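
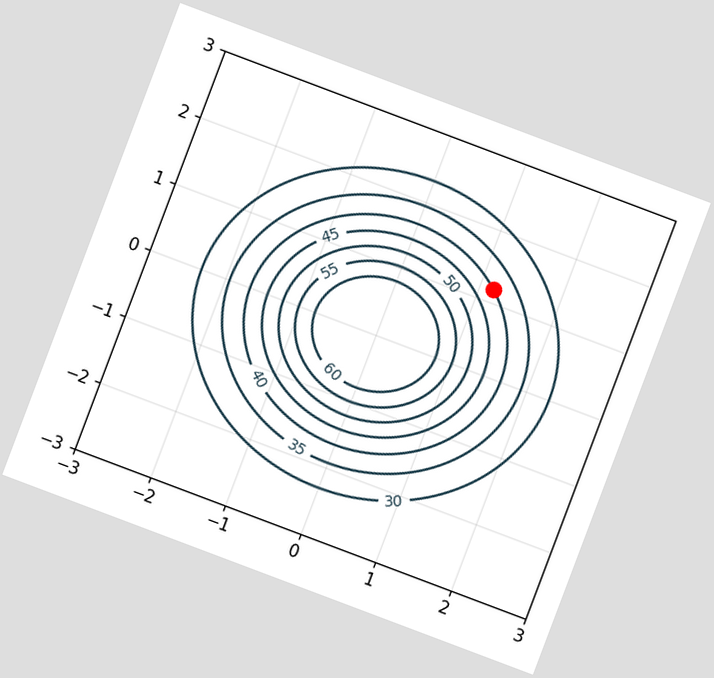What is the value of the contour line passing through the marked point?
40

The chart is tilted about 21° clockwise. The marked point sits on the contour labelled 40.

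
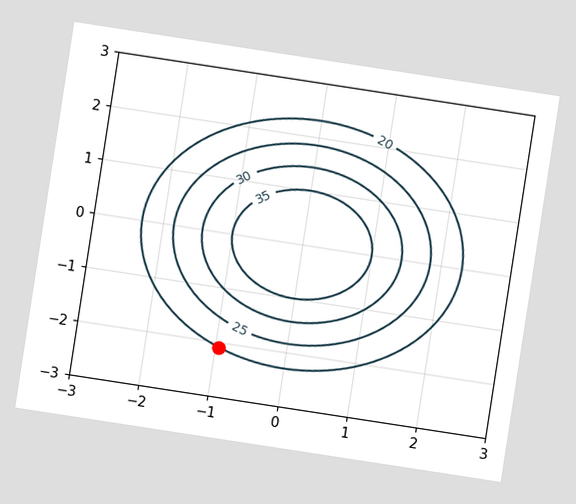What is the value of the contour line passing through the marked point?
20

The chart is tilted about 9° clockwise. The marked point sits on the contour labelled 20.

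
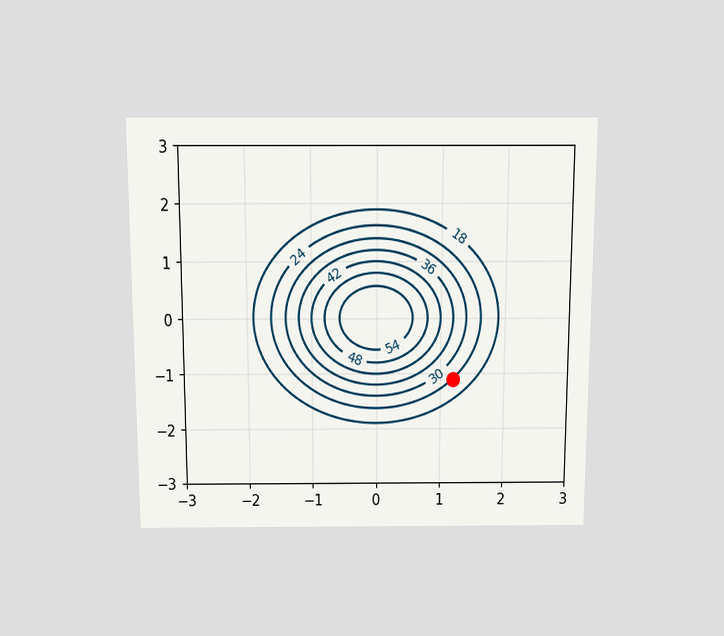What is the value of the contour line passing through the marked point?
The chart is viewed slightly from above. The marked point sits on the contour labelled 24.

24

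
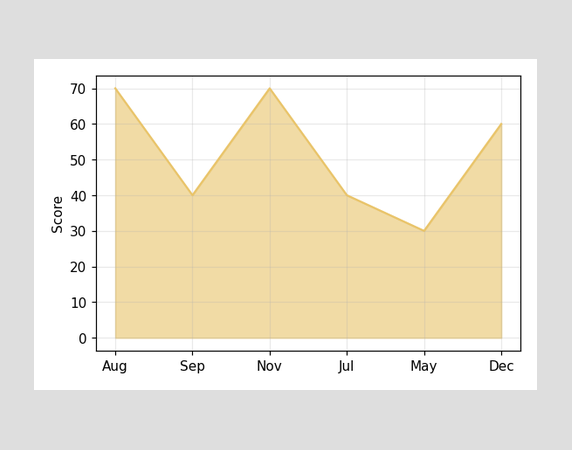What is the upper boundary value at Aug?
At Aug the upper boundary is at 70.

70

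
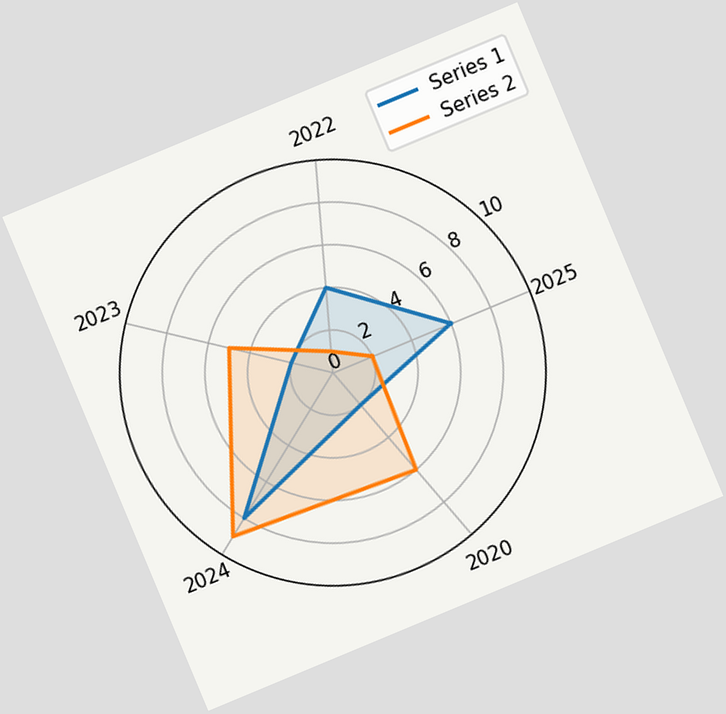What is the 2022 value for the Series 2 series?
1

The chart is tilted about 23° counter-clockwise. On the 2022 axis, Series 2 reaches 1.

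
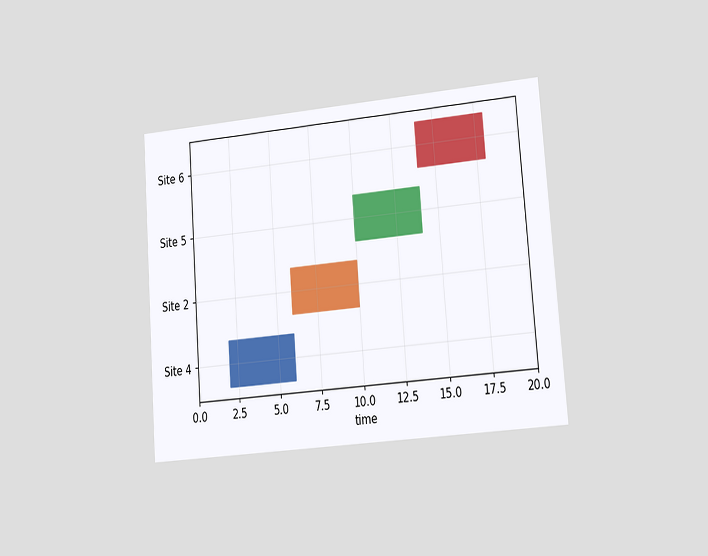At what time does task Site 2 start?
The chart is tilted about 4° counter-clockwise and viewed at a slight angle. The Site 2 bar begins at t=6.

6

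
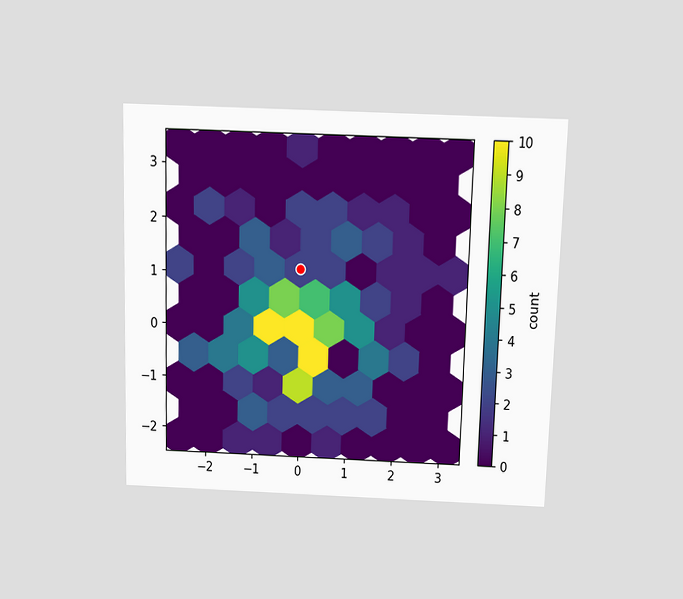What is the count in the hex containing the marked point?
2

The chart is viewed slightly from above. The marked hex reads 2 on the colorbar.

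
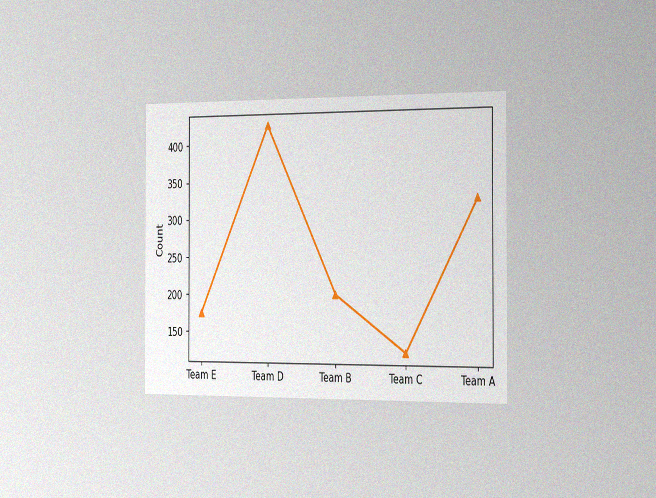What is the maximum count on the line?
425

The chart is viewed slightly from the right, with some photo noise. The highest point is at Team D, and reading across to the y-axis gives 425.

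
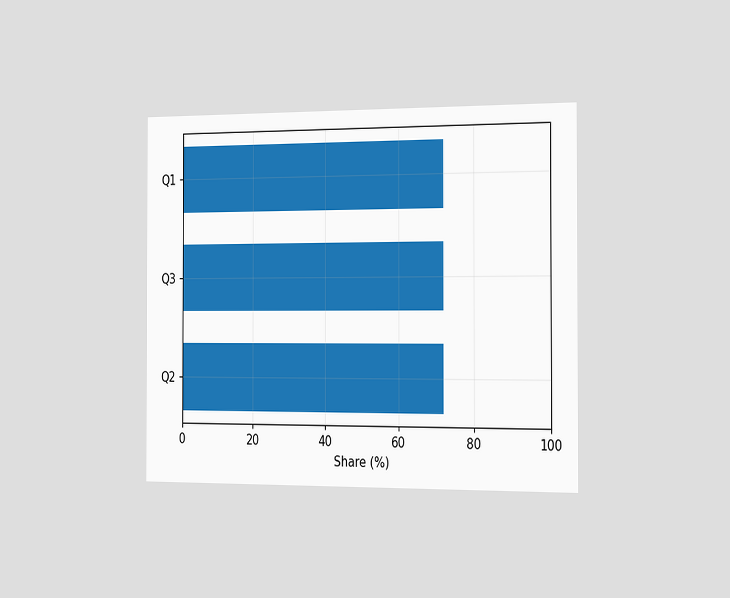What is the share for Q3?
72%

The chart is viewed slightly from the right. Reading along the chart's x-axis, the Q3 bar reaches 72%.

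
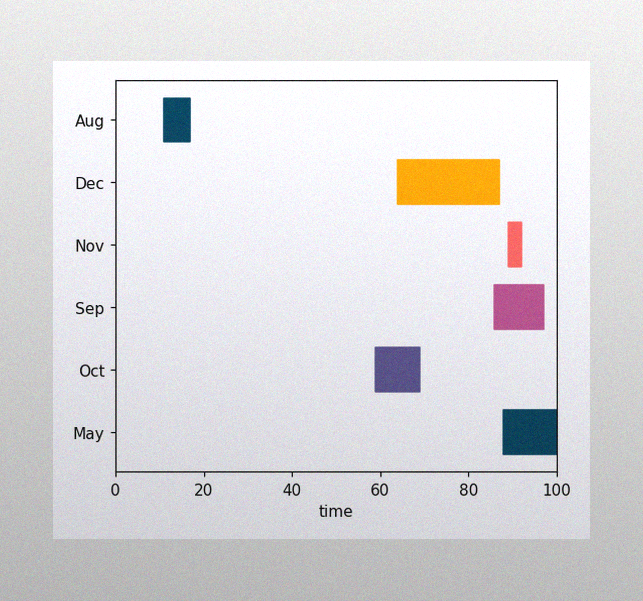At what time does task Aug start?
The image has some photo noise and uneven lighting. The Aug bar begins at t=11.

11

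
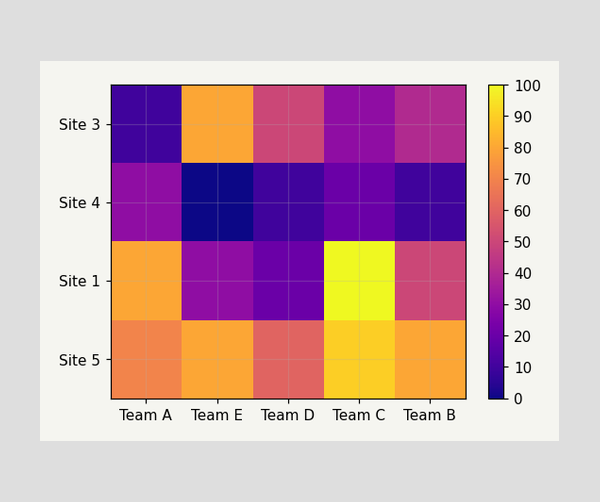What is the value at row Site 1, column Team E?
Matching cell (Site 1, Team E) against the colorbar gives 30.

30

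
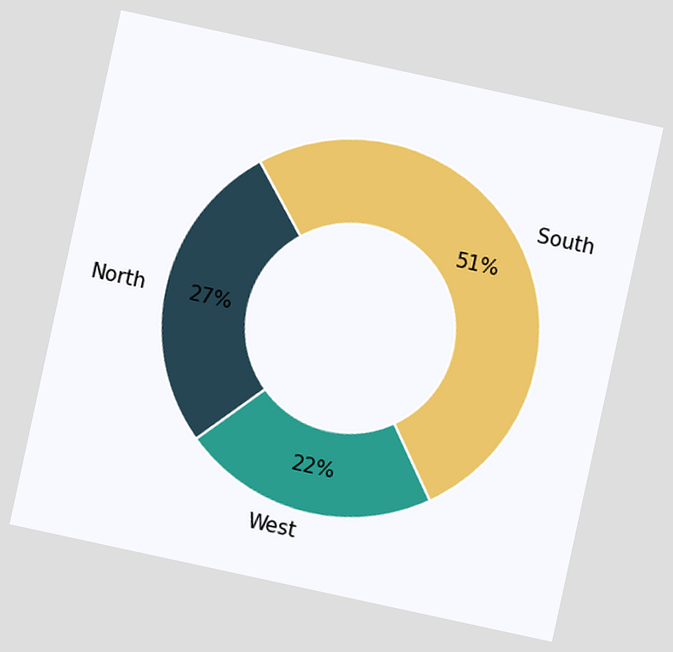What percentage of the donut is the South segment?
51%

The chart is tilted about 12° clockwise. The South segment takes up 51% of the ring.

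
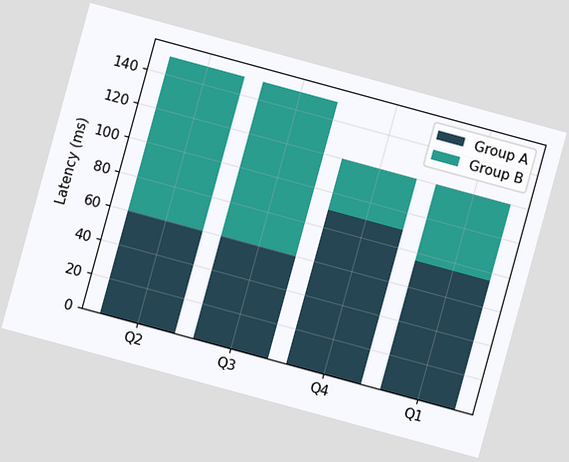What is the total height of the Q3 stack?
150ms

The chart is tilted about 15° clockwise. The Q3 stack's top reaches 150ms on the y-axis.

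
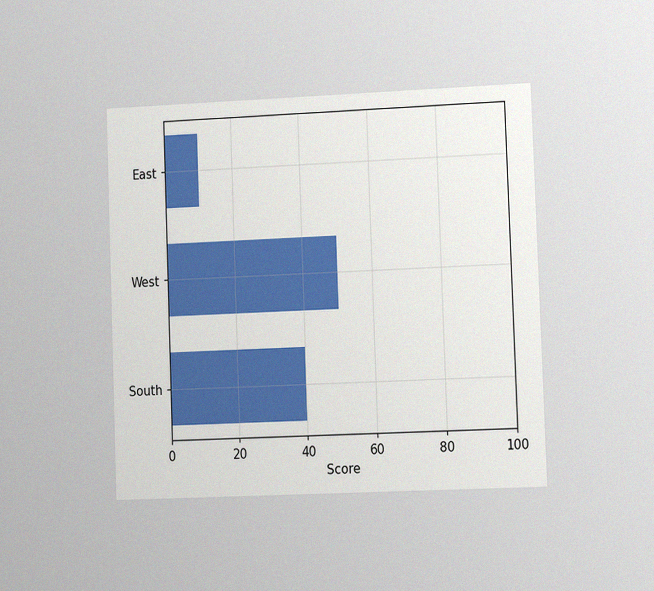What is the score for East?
The chart is tilted about 2° counter-clockwise and viewed slightly from the right, with some photo noise. Reading along the chart's x-axis, the East bar reaches 10.

10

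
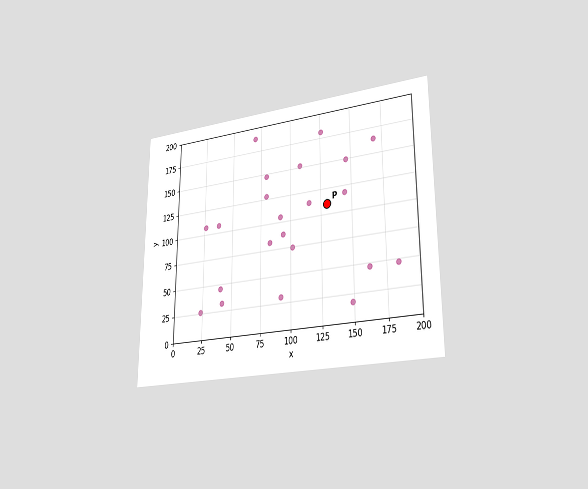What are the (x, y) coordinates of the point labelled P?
The chart is viewed slightly from the right. Following the gridlines from P to each axis, P sits at (130, 110).

(130, 110)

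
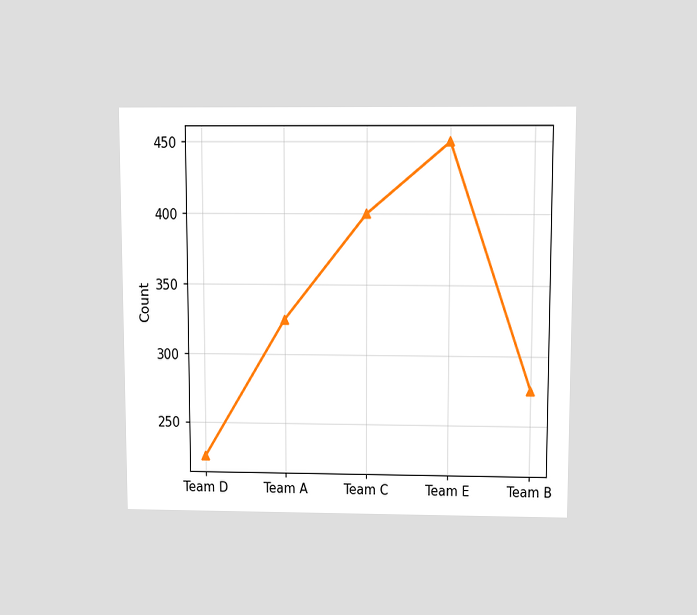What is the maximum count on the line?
The chart is viewed slightly from above. The highest point is at Team E, and reading across to the y-axis gives 450.

450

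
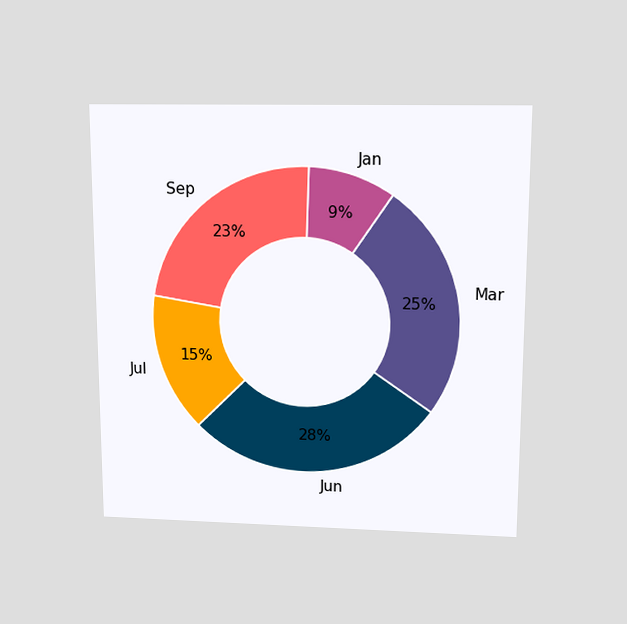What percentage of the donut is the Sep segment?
23%

The chart is viewed slightly from above. The Sep segment takes up 23% of the ring.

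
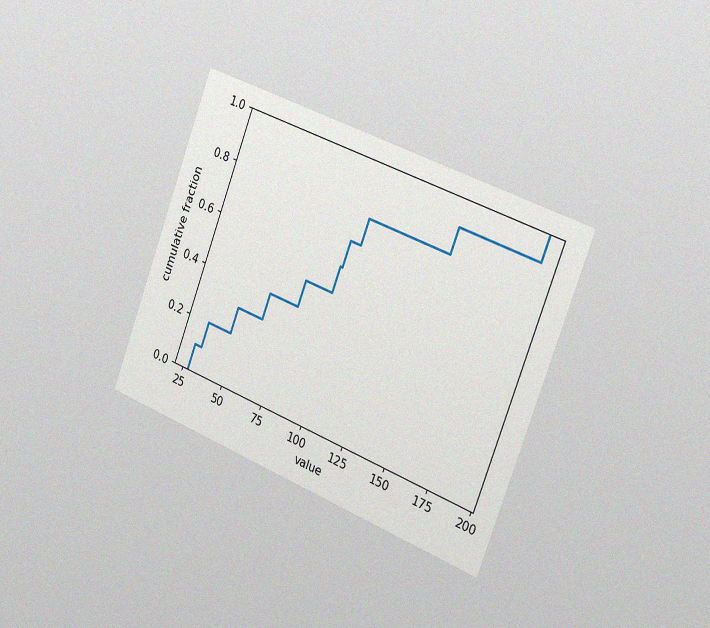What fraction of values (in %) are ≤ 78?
The chart is tilted about 21° clockwise and viewed slightly from the right, with some photo noise. At x=78 the ECDF step is at 50%.

50%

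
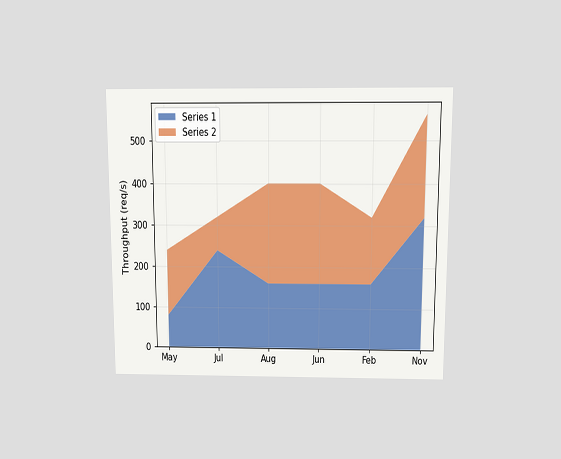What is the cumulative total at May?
240req/s

The chart is viewed slightly from above. The stacked total at May reaches 240req/s.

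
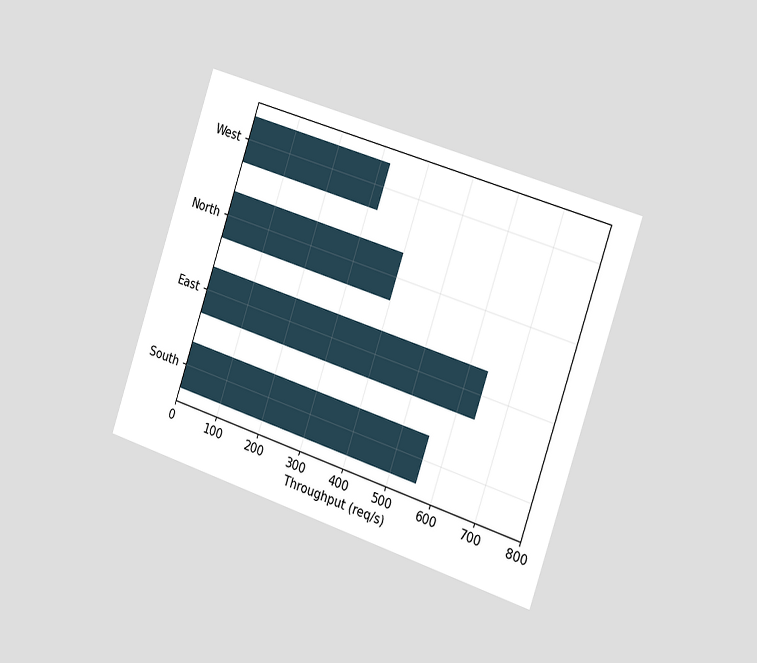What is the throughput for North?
400req/s

The chart is tilted about 18° clockwise and viewed slightly from the right. Reading along the chart's x-axis, the North bar reaches 400req/s.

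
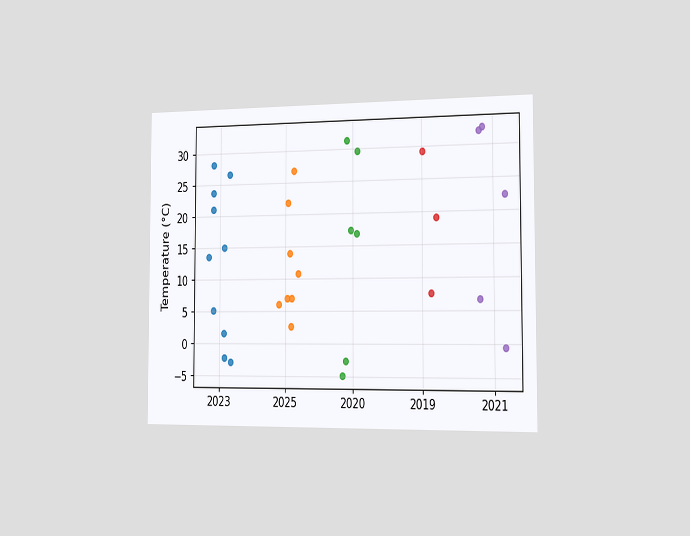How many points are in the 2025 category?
The chart is viewed slightly from the right. Counting the markers in the 2025 column gives 8.

8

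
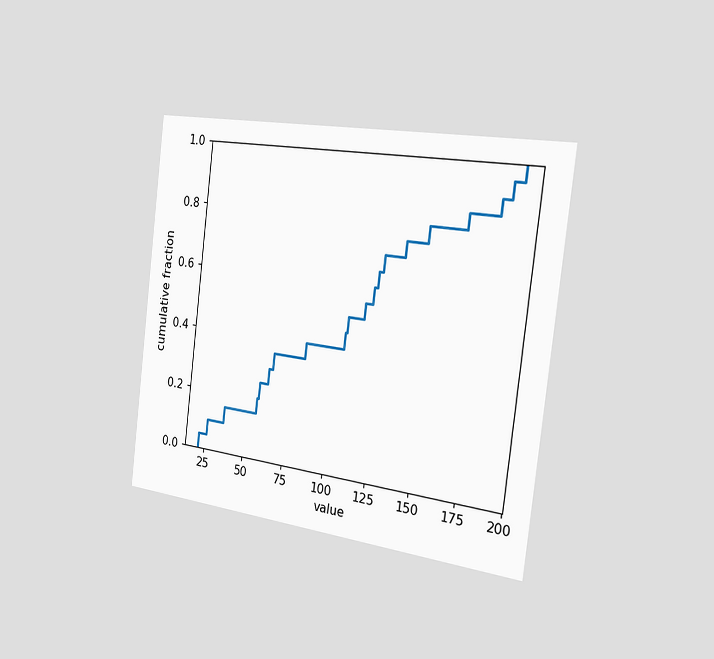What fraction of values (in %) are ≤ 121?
The chart is tilted about 7° clockwise and viewed slightly from the right. At x=121 the ECDF step is at 65%.

65%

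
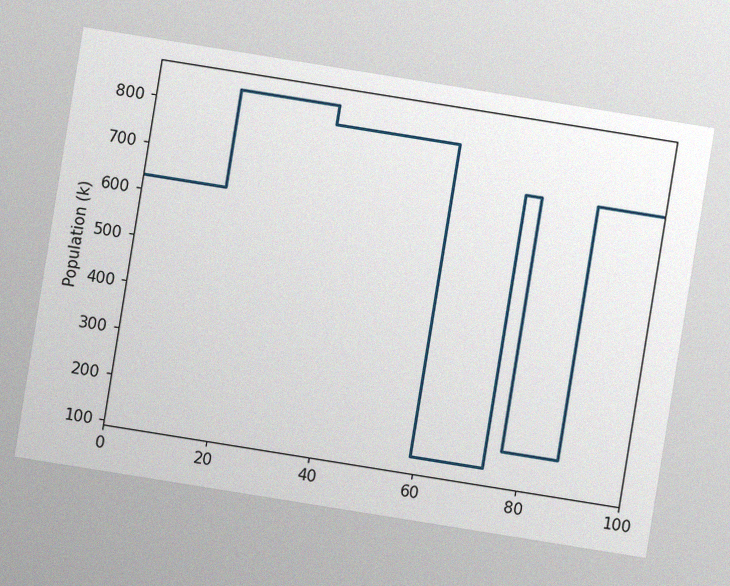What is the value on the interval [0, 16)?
630k

The chart is tilted about 9° clockwise, with some photo noise. On [0, 16) the step sits at 630k.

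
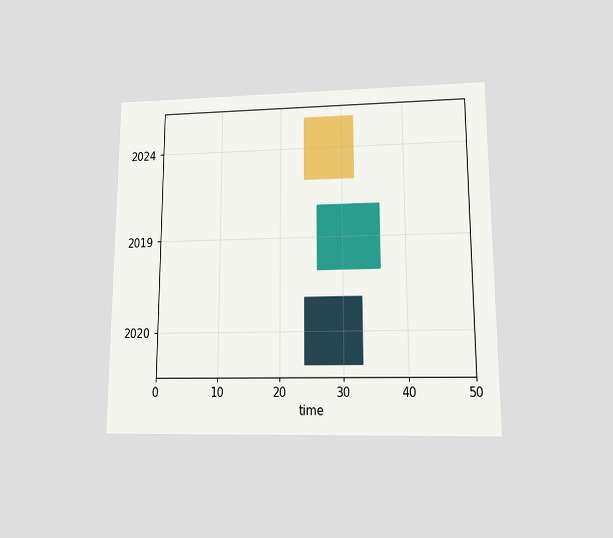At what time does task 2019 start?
The chart is viewed at a slight angle. The 2019 bar begins at t=26.

26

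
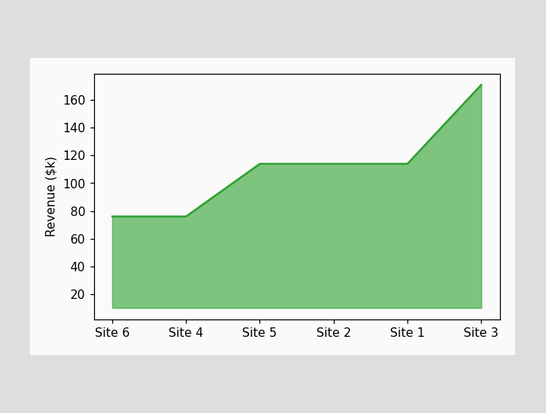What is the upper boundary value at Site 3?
$171k

At Site 3 the upper boundary is at $171k.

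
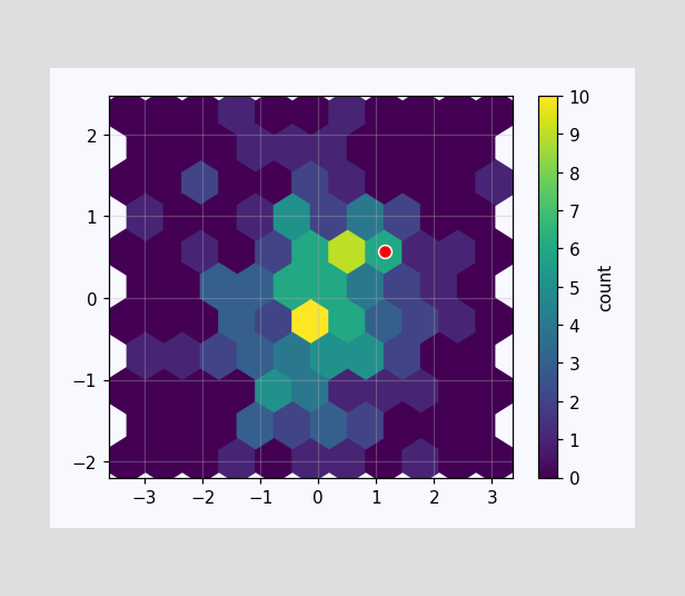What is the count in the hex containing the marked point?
The marked hex reads 6 on the colorbar.

6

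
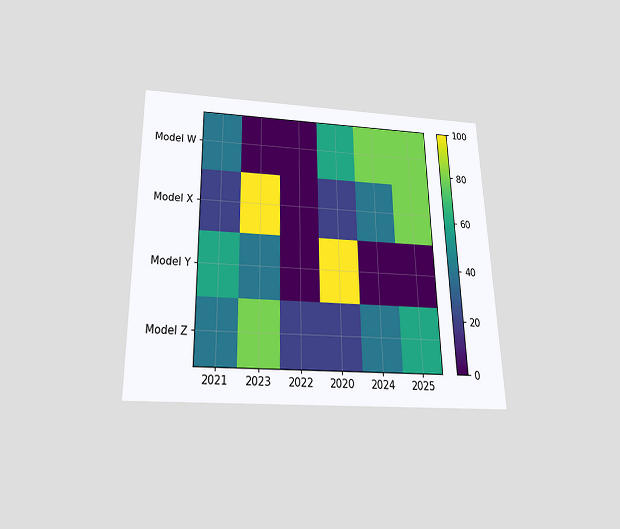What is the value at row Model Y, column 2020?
The chart is viewed slightly from below. Matching cell (Model Y, 2020) against the colorbar gives 100.

100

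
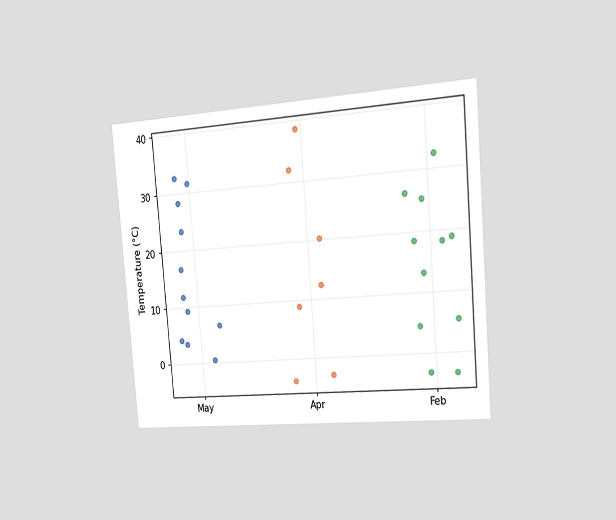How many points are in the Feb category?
11

The chart is tilted about 5° counter-clockwise and viewed slightly from the right. Counting the markers in the Feb column gives 11.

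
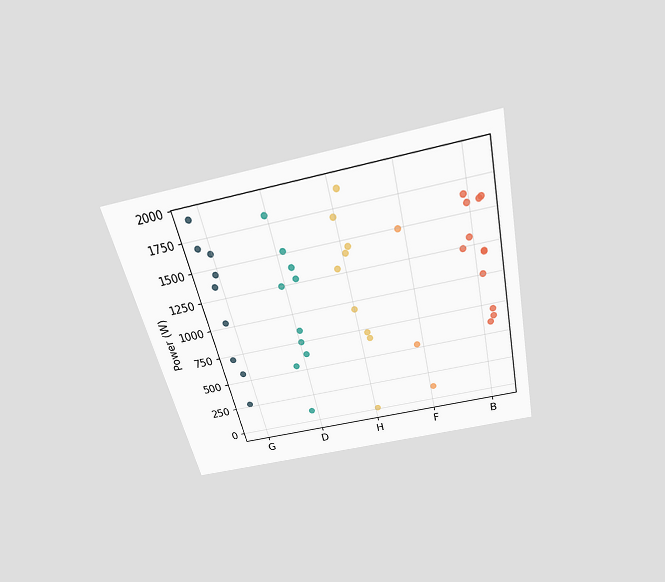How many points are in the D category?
10

The chart is tilted about 13° counter-clockwise and viewed slightly from above. Counting the markers in the D column gives 10.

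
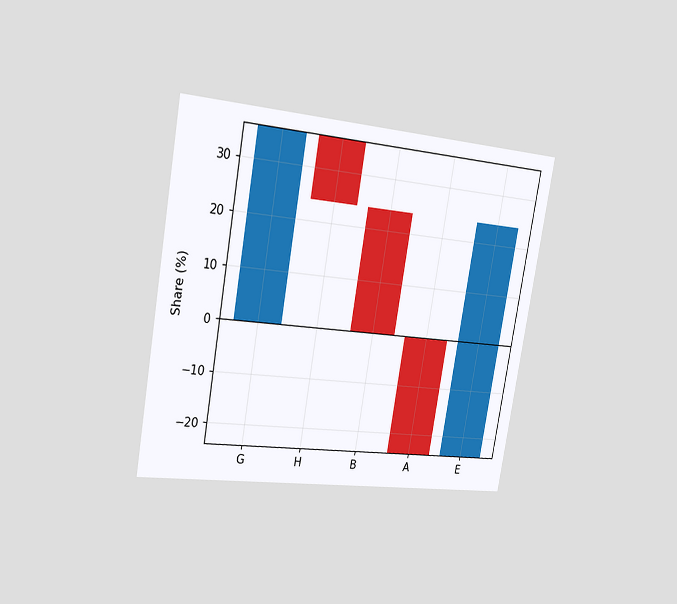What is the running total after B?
The chart is tilted about 10° clockwise and viewed slightly from the left. After B the running total reaches 0%.

0%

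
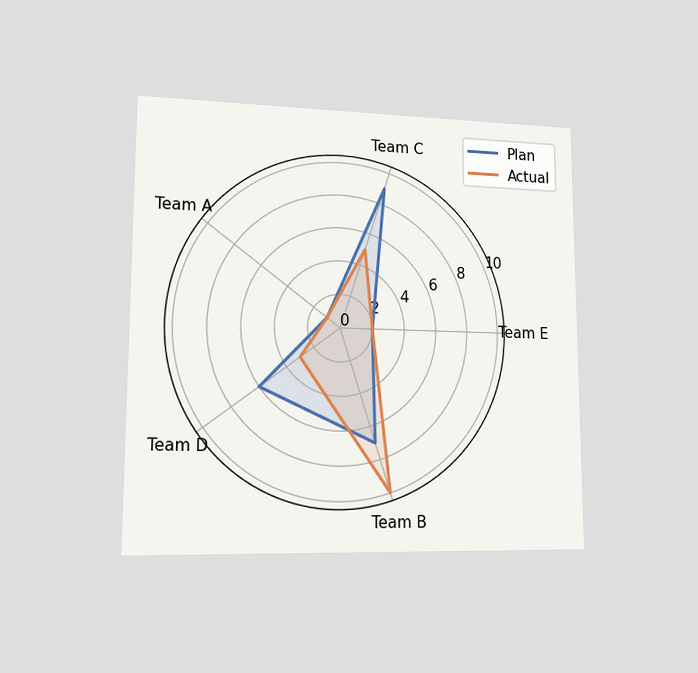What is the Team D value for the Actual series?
The chart is viewed at a slight angle. On the Team D axis, Actual reaches 3.

3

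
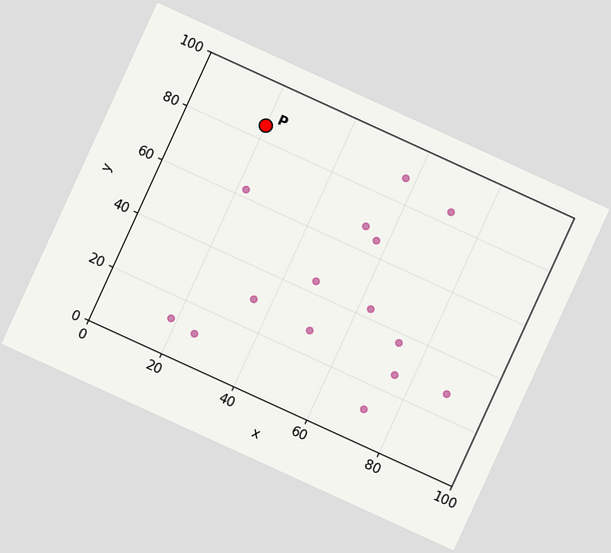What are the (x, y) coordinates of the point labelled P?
(20, 85)

The chart is tilted about 25° clockwise. Following the gridlines from P to each axis, P sits at (20, 85).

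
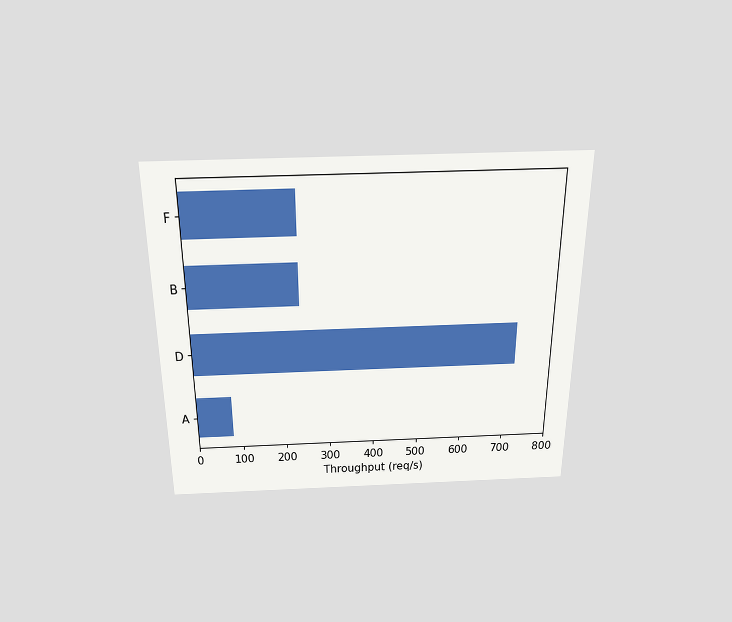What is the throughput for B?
The chart is viewed slightly from above. Reading along the chart's x-axis, the B bar reaches 240req/s.

240req/s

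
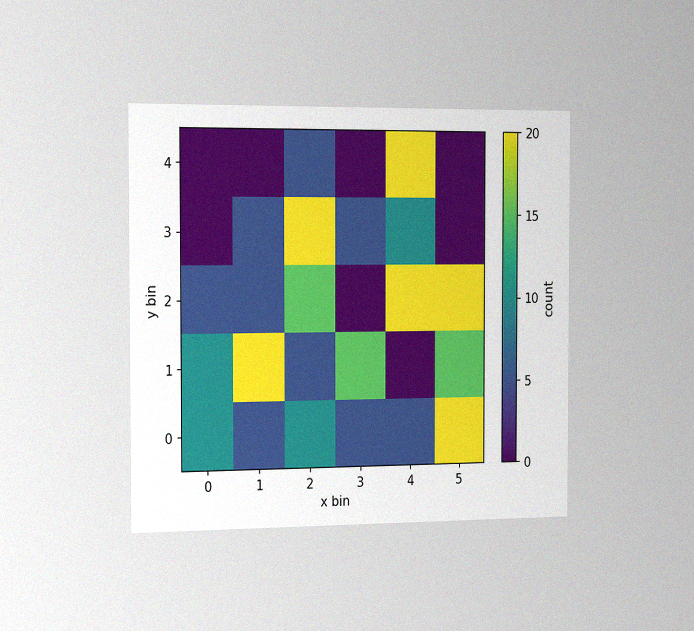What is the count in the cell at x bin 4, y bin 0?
5

The chart is viewed slightly from the left, with some photo noise. Matching the cell (4, 0) against the colorbar gives 5.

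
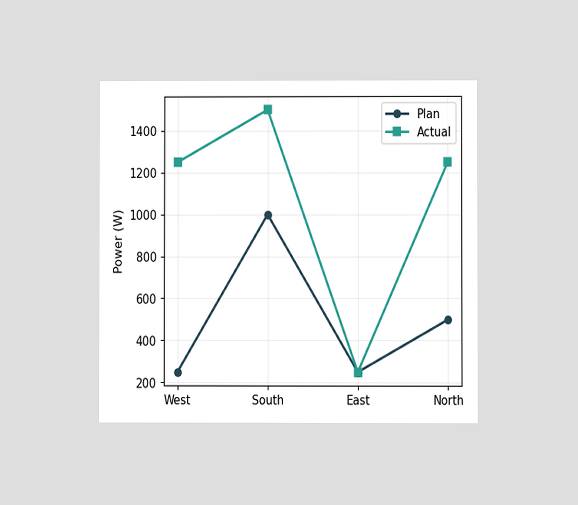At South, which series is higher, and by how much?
Actual, by 500W

The chart is viewed at a slight angle. At South, Actual sits above the other line by 500W.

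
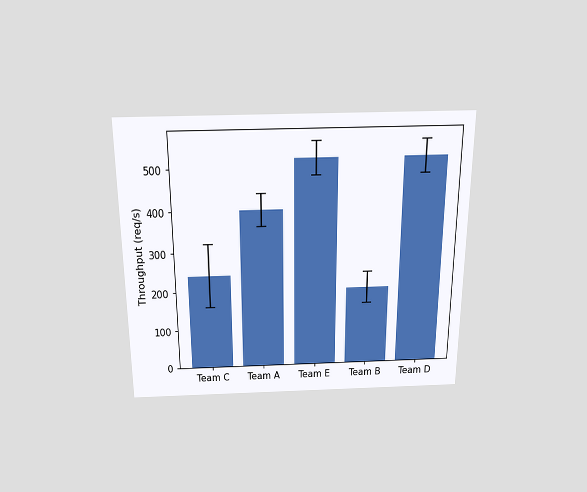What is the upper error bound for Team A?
440req/s

The chart is viewed slightly from above. The Team A bar's upper whisker reaches 440req/s.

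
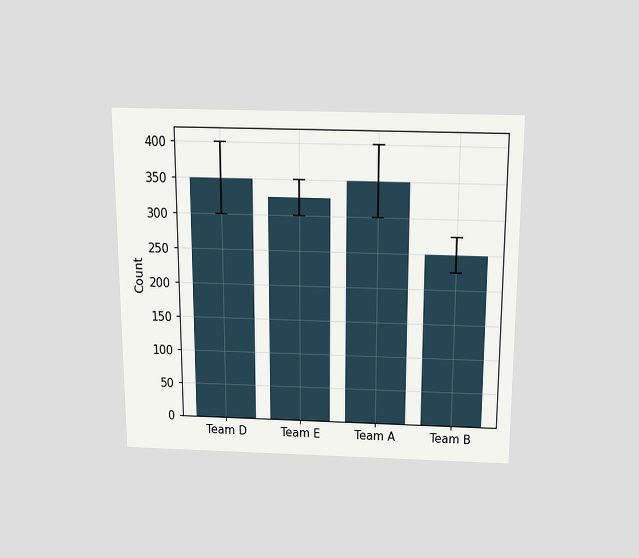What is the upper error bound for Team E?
The chart is viewed slightly from above. The Team E bar's upper whisker reaches 350.

350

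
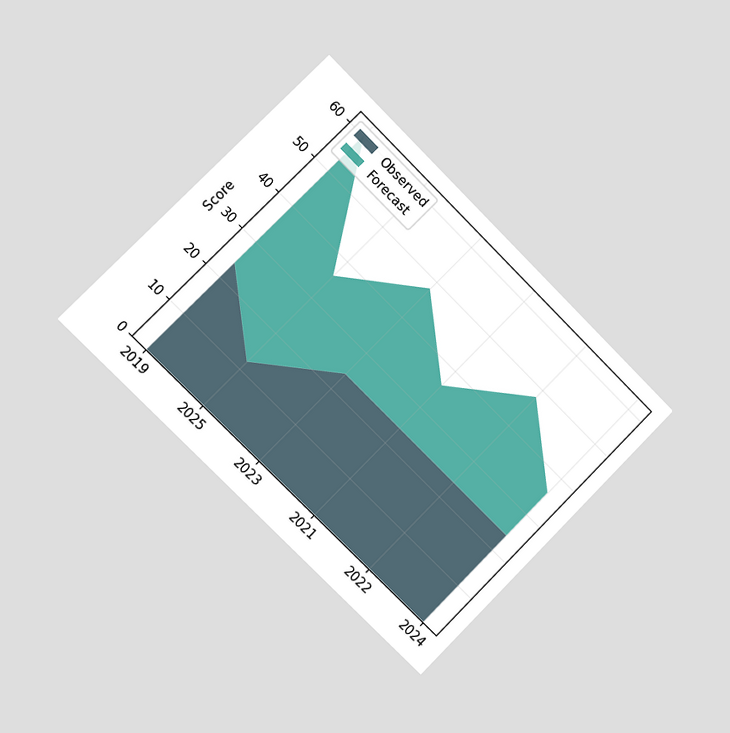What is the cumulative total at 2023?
The chart is tilted about 45° clockwise and viewed slightly from the left. The stacked total at 2023 reaches 48.

48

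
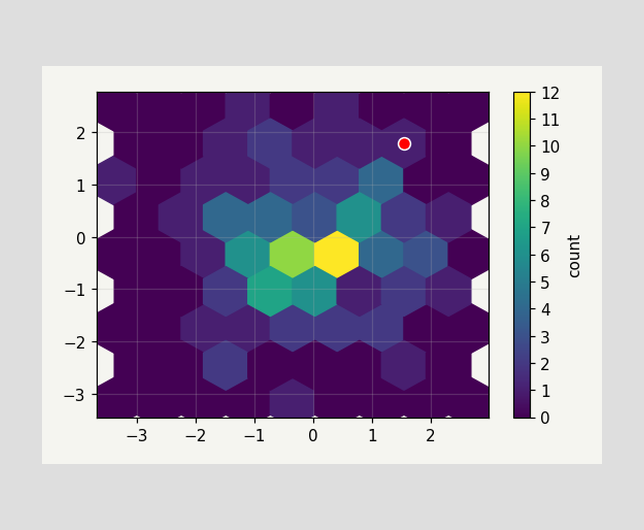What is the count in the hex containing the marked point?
The marked hex reads 1 on the colorbar.

1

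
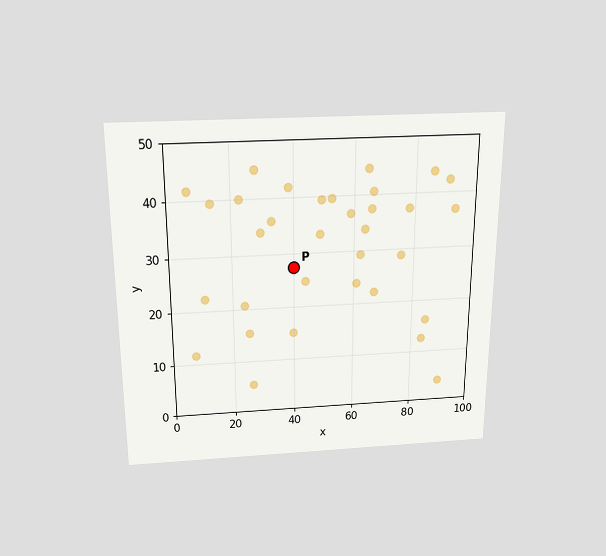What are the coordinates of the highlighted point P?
(40, 27.5)

The chart is viewed slightly from above. Following the gridlines from P to each axis, P sits at (40, 27.5).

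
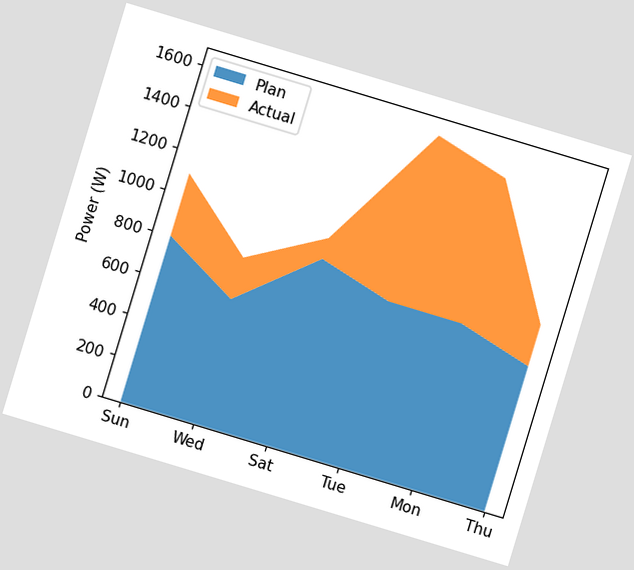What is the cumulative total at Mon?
The chart is tilted about 17° clockwise. The stacked total at Mon reaches 1500W.

1500W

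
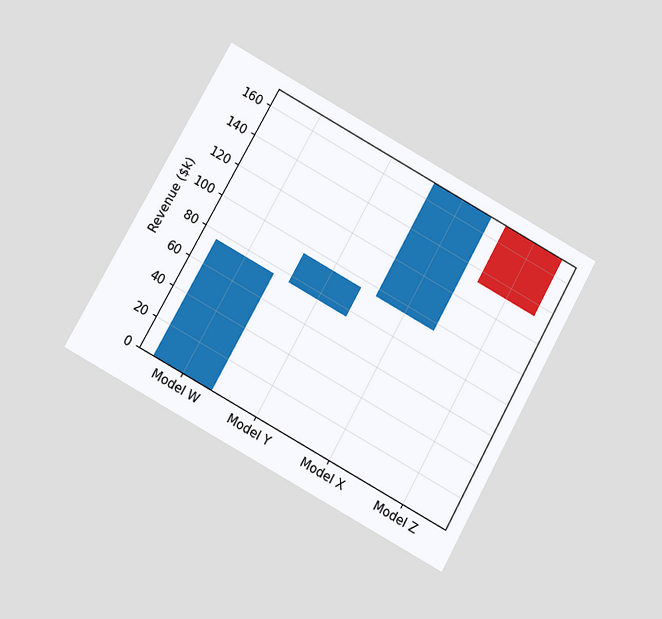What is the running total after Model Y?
The chart is tilted about 29° clockwise and viewed at a slight angle. After Model Y the running total reaches $95k.

$95k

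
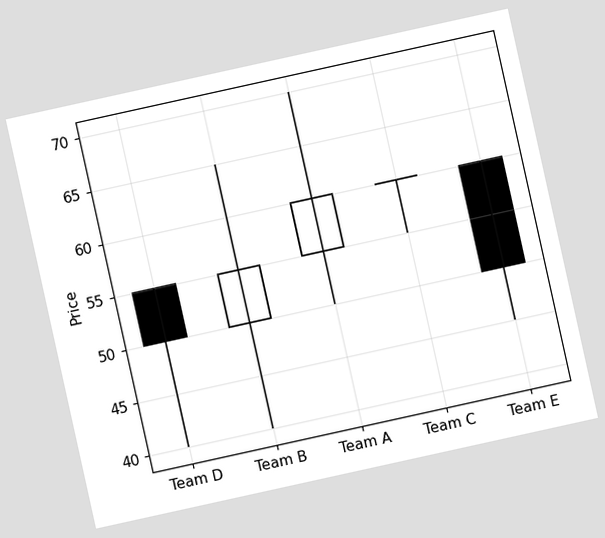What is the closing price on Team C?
60

The chart is tilted about 12° counter-clockwise. The Team C candle closes at 60.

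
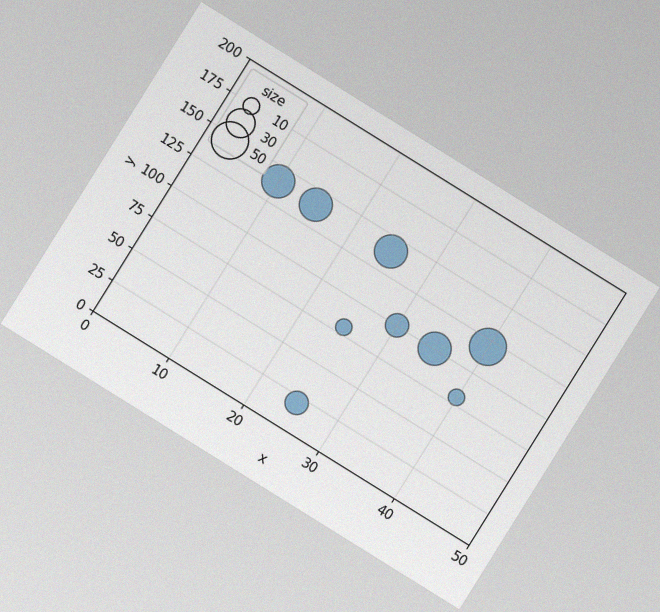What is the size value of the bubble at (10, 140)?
The chart is tilted about 32° clockwise, with some photo noise. Matching the bubble at (10, 140) against the size legend gives 40.

40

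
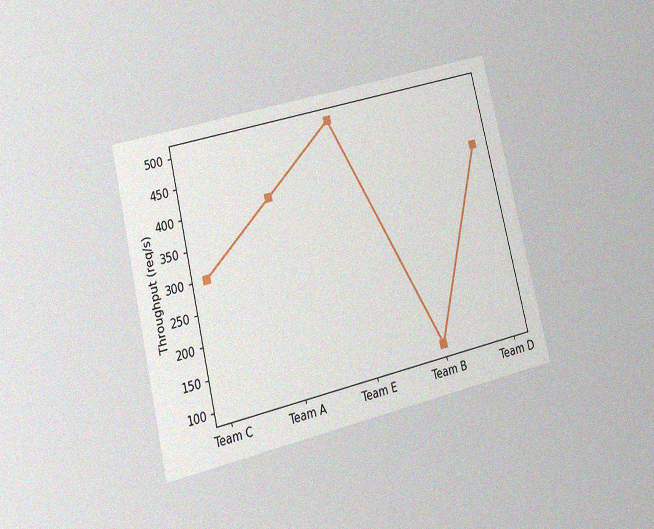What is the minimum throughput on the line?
The chart is tilted about 13° counter-clockwise and viewed at a slight angle, with some photo noise. The lowest point is at Team B, and reading across to the y-axis gives 100req/s.

100req/s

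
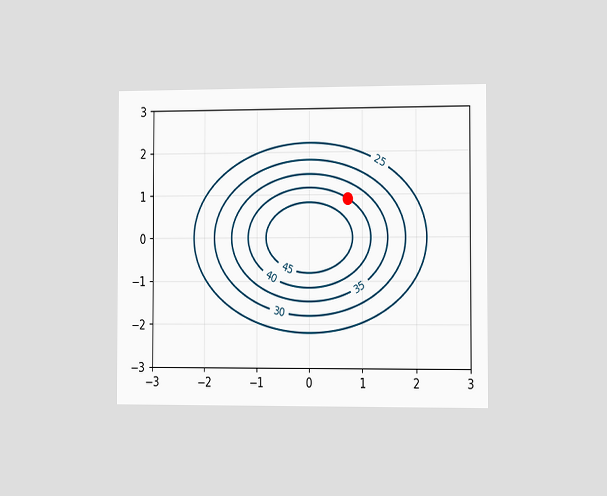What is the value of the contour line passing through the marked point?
40

The chart is viewed slightly from the right. The marked point sits on the contour labelled 40.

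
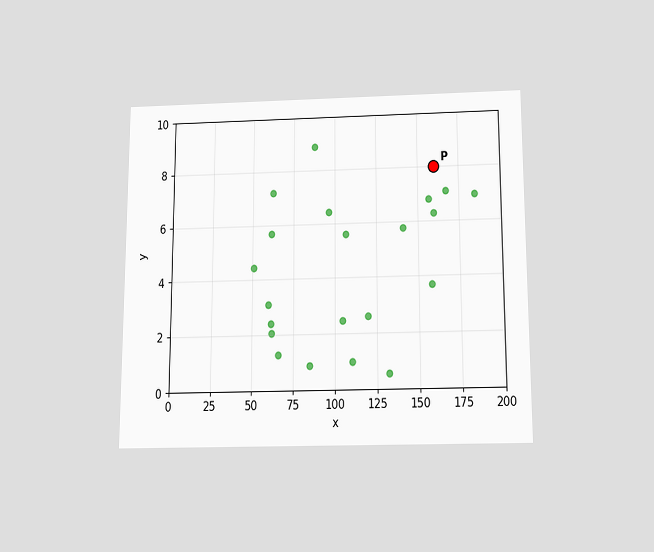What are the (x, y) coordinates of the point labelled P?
(160, 8)

The chart is viewed slightly from below. Following the gridlines from P to each axis, P sits at (160, 8).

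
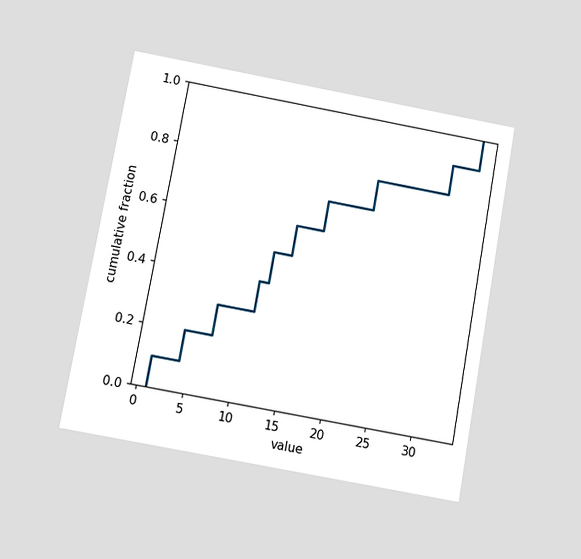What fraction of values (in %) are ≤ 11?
The chart is tilted about 10° clockwise and viewed slightly from below. At x=11 the ECDF step is at 40%.

40%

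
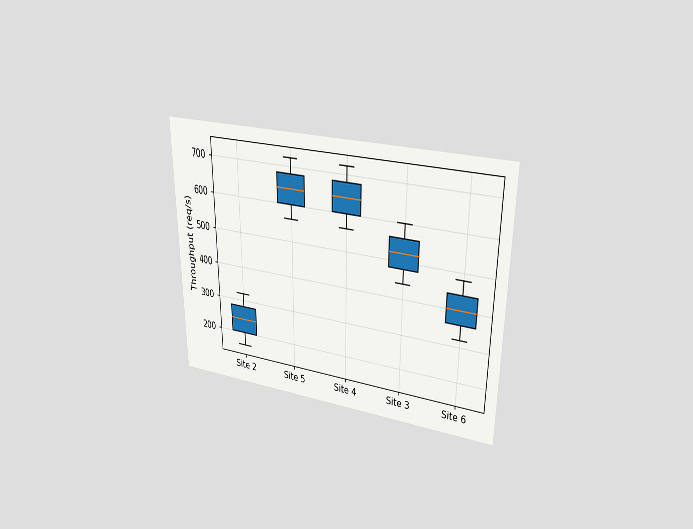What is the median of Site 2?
240req/s

The chart is viewed at a slight angle. The median line in the Site 2 box sits at 240req/s.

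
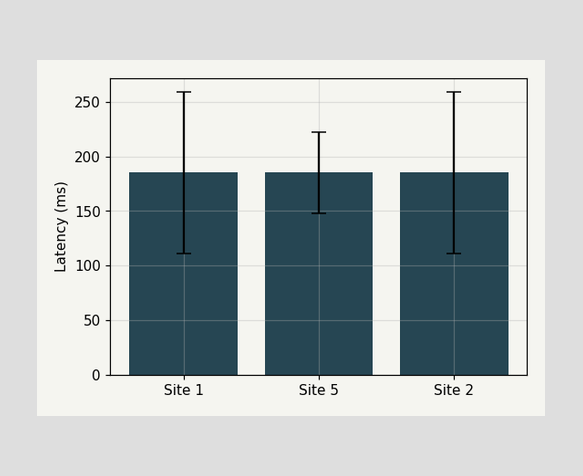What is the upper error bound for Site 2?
The Site 2 bar's upper whisker reaches 259ms.

259ms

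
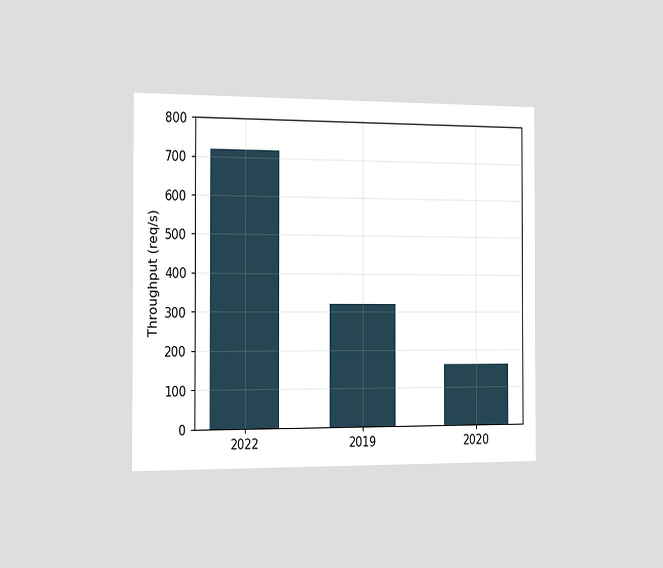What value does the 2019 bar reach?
320req/s

The chart is viewed slightly from the left. Reading along the chart's y-axis, the 2019 bar reaches 320req/s.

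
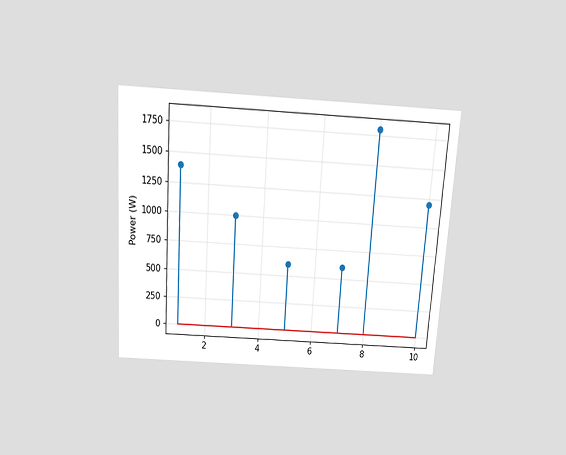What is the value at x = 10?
The chart is tilted about 4° clockwise and viewed slightly from above. The stem at x=10 reaches 1200W.

1200W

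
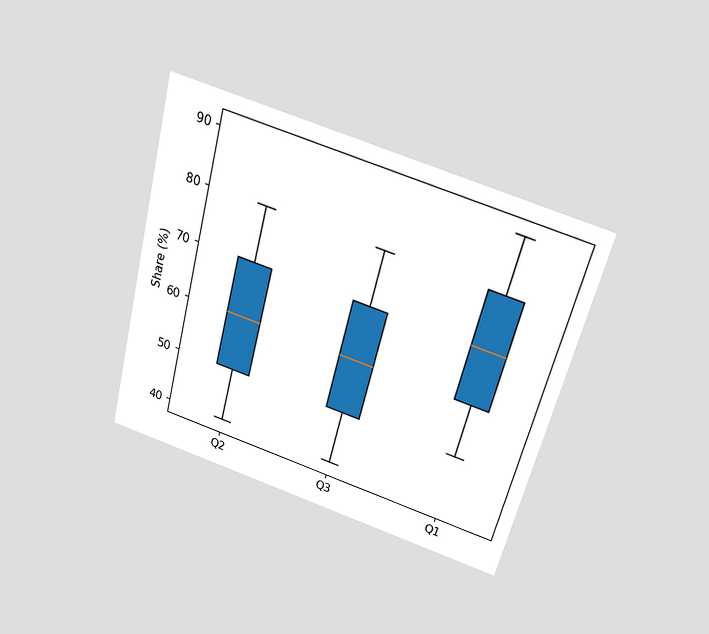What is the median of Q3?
The chart is tilted about 15° clockwise and viewed slightly from above. The median line in the Q3 box sits at 60%.

60%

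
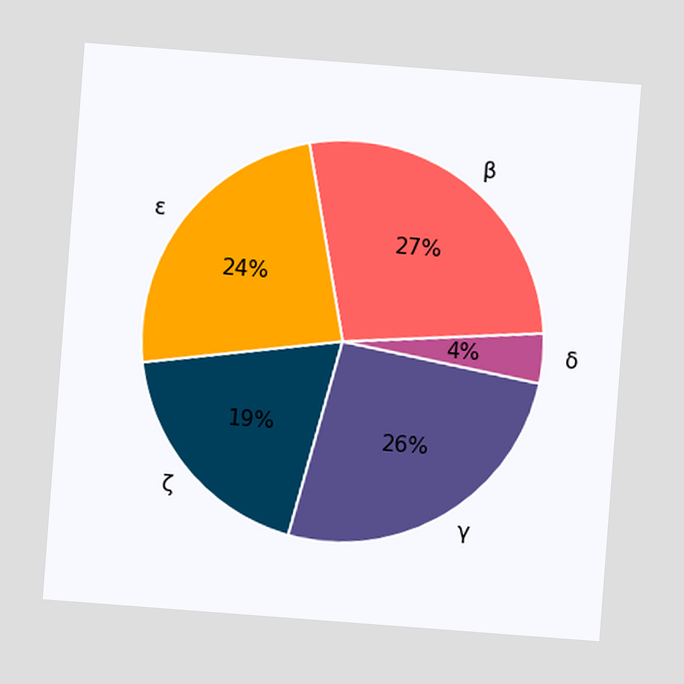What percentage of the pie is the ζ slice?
The chart is tilted about 4° clockwise. The ζ slice takes up 19% of the pie.

19%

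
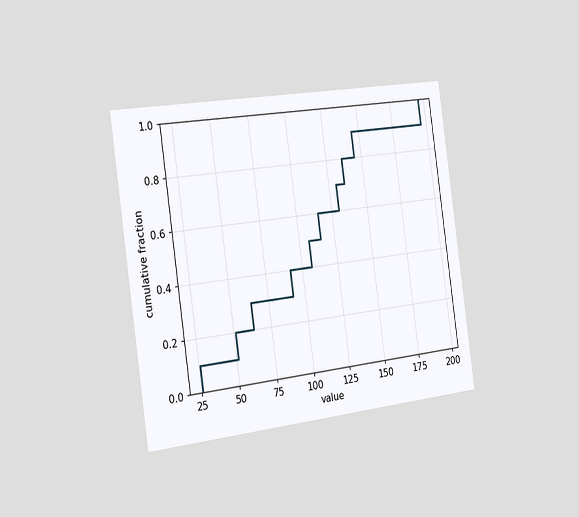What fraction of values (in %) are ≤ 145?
The chart is tilted about 8° counter-clockwise and viewed slightly from the left. At x=145 the ECDF step is at 90%.

90%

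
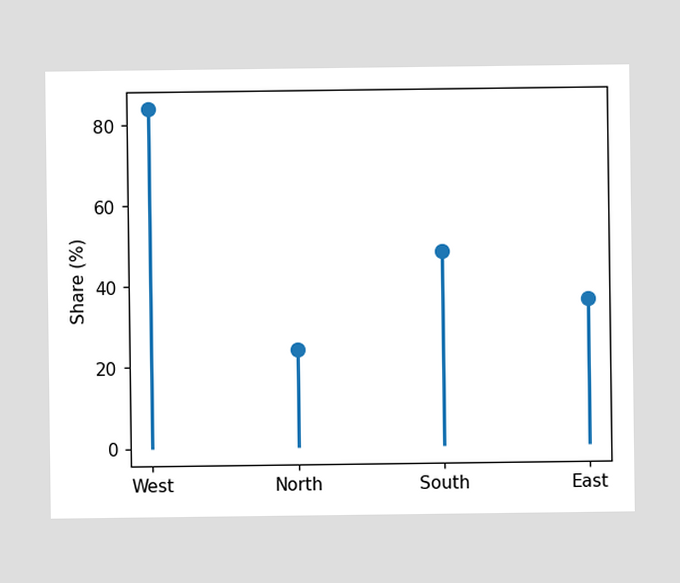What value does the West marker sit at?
The West marker sits at 84%.

84%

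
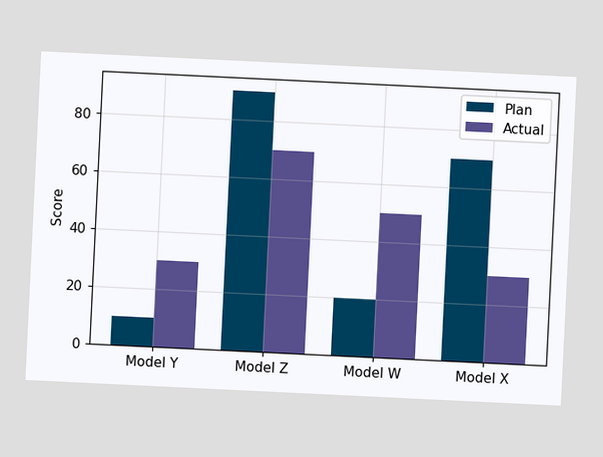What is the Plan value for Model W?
The chart is tilted about 3° clockwise. The Plan bar at Model W reaches 20 on the y-axis.

20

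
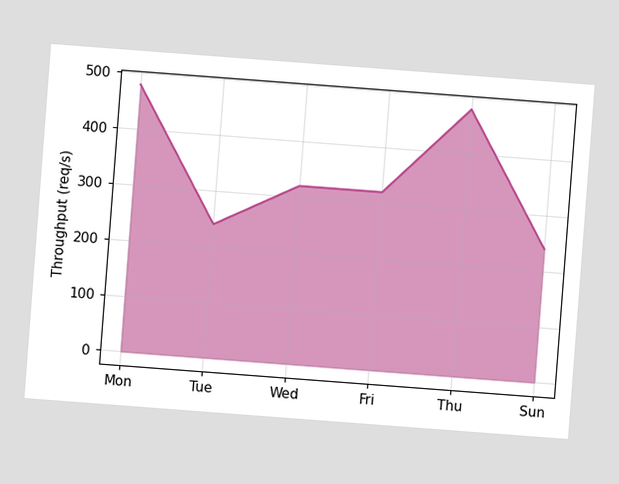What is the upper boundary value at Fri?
320req/s

The chart is tilted about 4° clockwise. At Fri the upper boundary is at 320req/s.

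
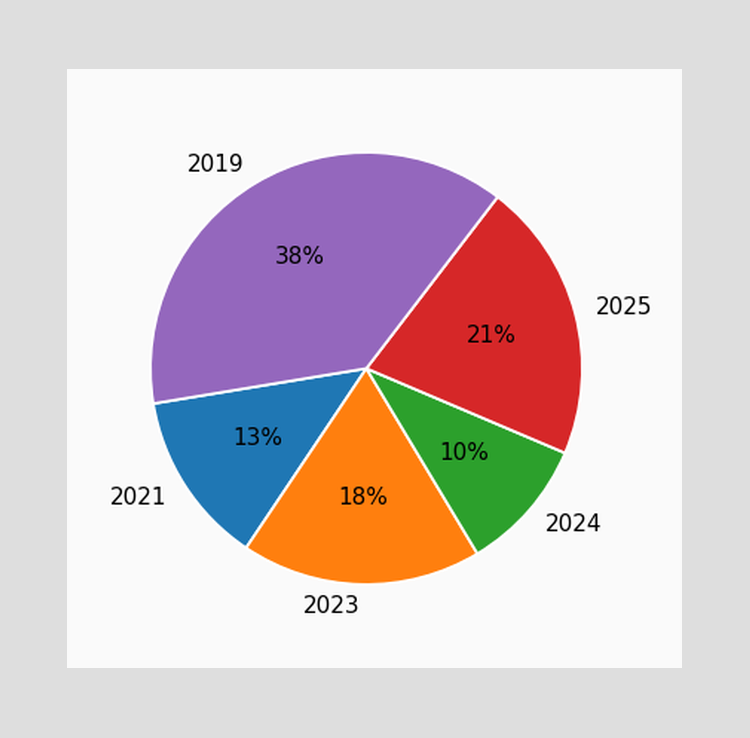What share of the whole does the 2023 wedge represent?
18%

The 2023 slice takes up 18% of the pie.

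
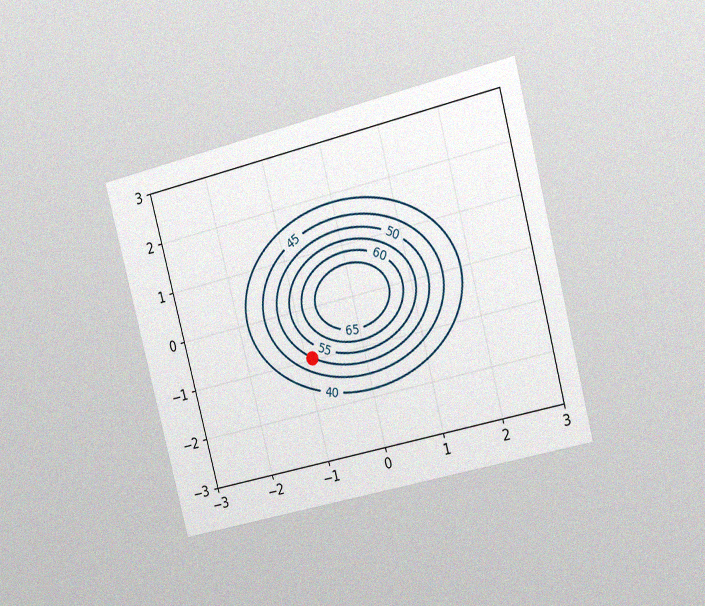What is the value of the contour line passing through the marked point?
50

The chart is tilted about 15° counter-clockwise and viewed slightly from the right, with some photo noise. The marked point sits on the contour labelled 50.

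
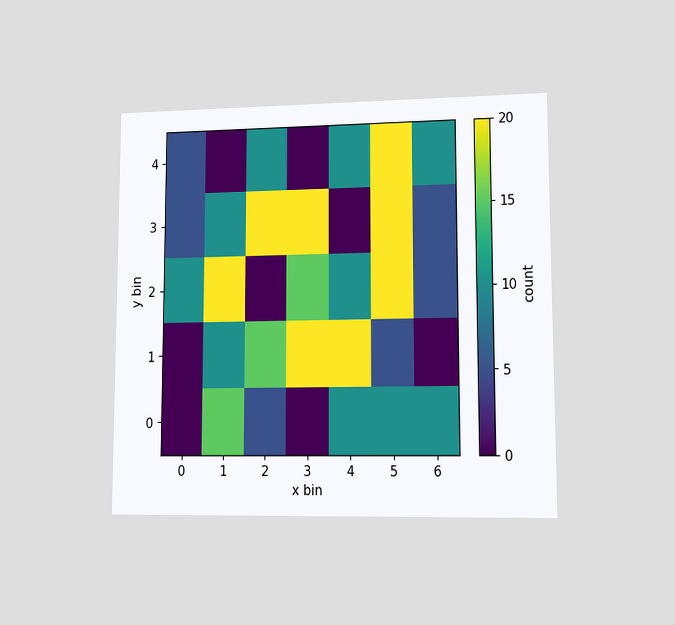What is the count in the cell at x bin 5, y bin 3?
20

The chart is viewed at a slight angle. Matching the cell (5, 3) against the colorbar gives 20.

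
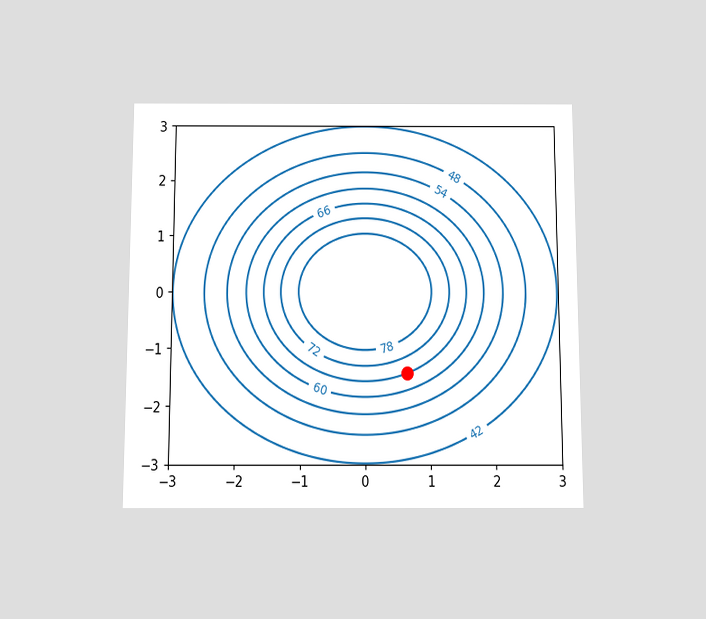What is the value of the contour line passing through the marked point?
66

The chart is viewed slightly from below. The marked point sits on the contour labelled 66.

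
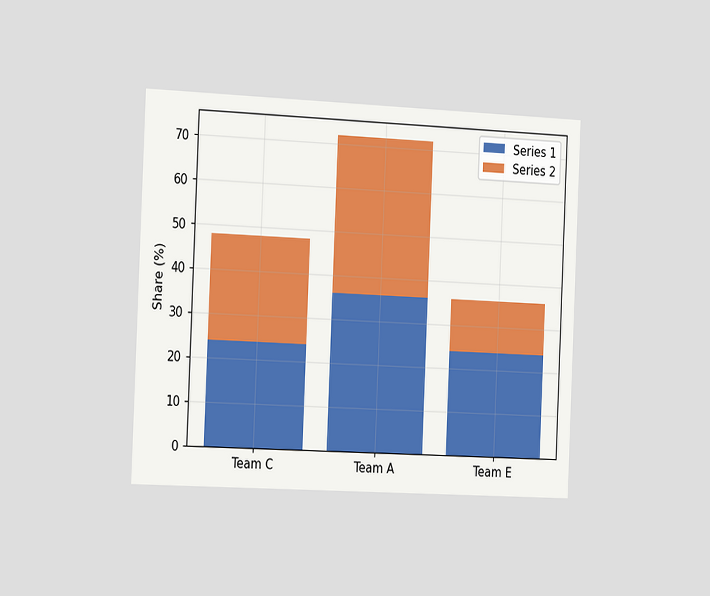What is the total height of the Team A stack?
72%

The chart is tilted about 2° clockwise and viewed slightly from the left. The Team A stack's top reaches 72% on the y-axis.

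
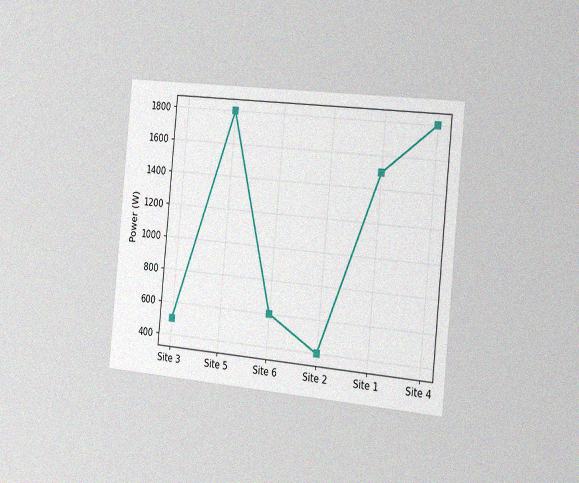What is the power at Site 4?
The chart is tilted about 5° clockwise and viewed slightly from the right, with some photo noise. At Site 4, the line is at 1800W.

1800W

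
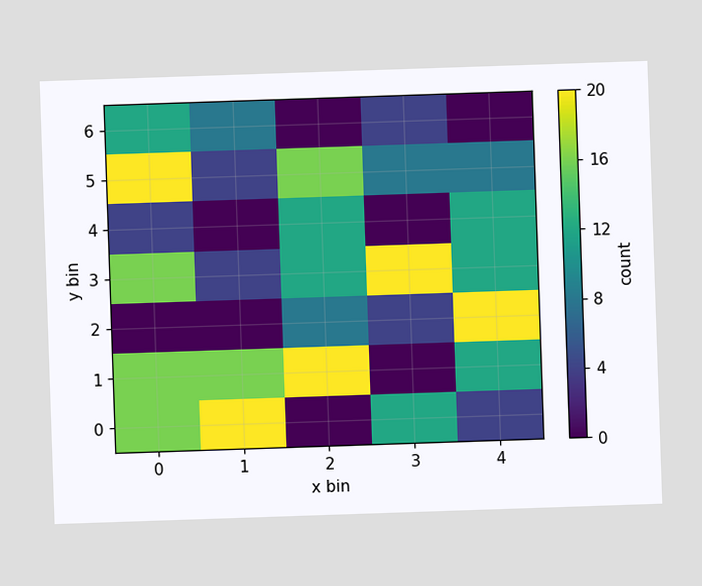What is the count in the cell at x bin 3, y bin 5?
8

Matching the cell (3, 5) against the colorbar gives 8.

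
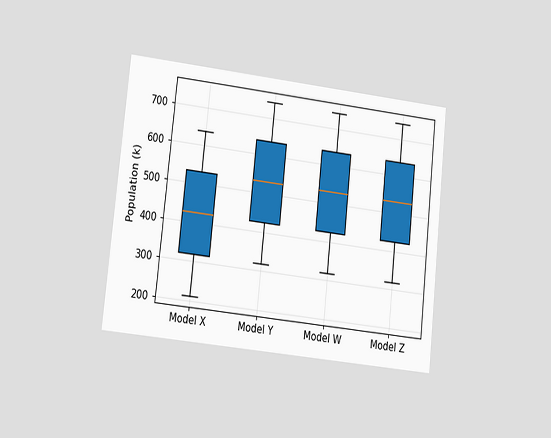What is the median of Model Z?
The chart is tilted about 6° clockwise and viewed at a slight angle. The median line in the Model Z box sits at 530k.

530k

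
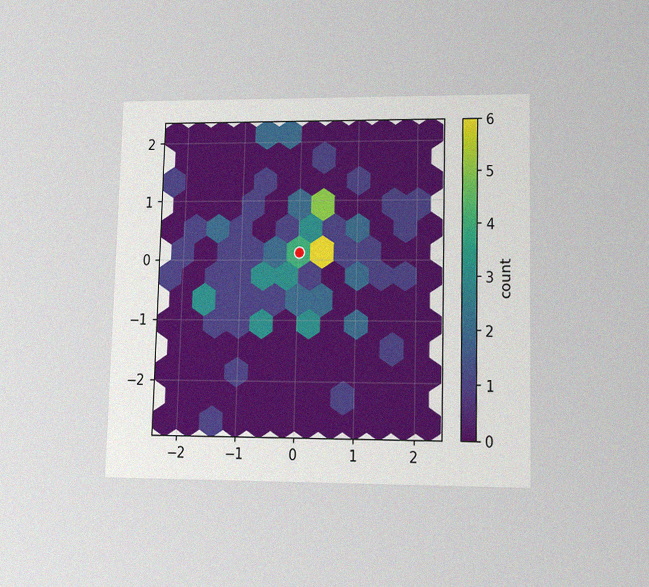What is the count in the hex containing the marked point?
The chart is viewed at a slight angle, with some photo noise. The marked hex reads 4 on the colorbar.

4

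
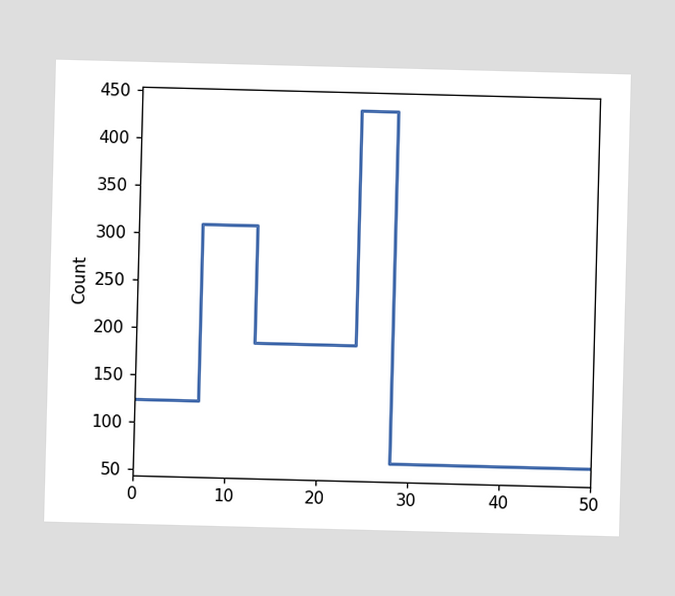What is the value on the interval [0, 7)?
On [0, 7) the step sits at 124.

124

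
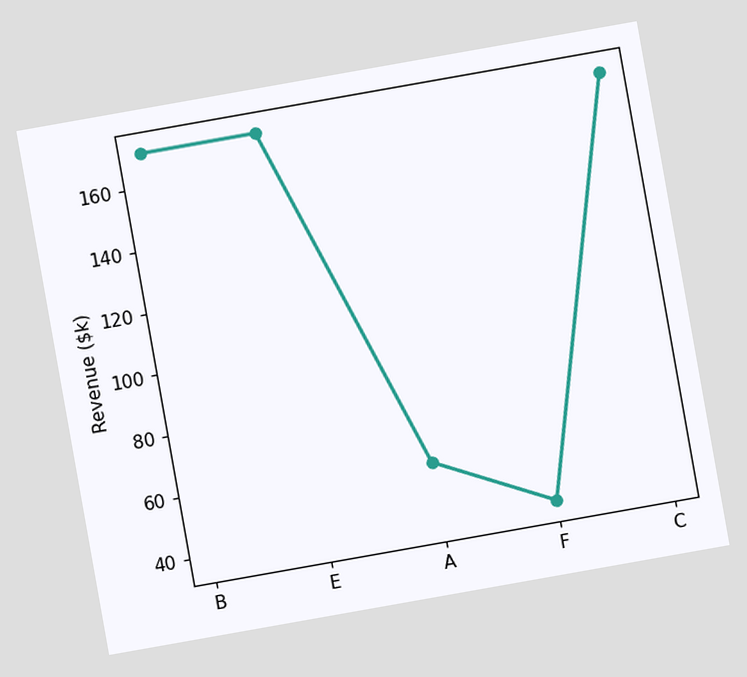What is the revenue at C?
The chart is tilted about 10° counter-clockwise. At C, the line is at $171k.

$171k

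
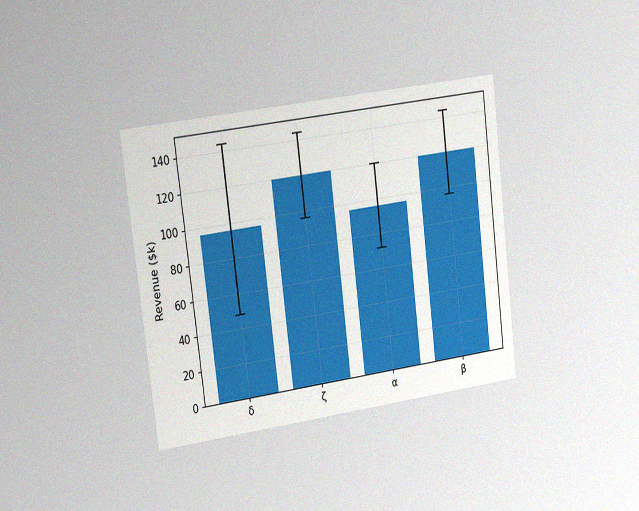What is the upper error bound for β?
The chart is tilted about 7° counter-clockwise and viewed slightly from the left, with some photo noise. The β bar's upper whisker reaches $144k.

$144k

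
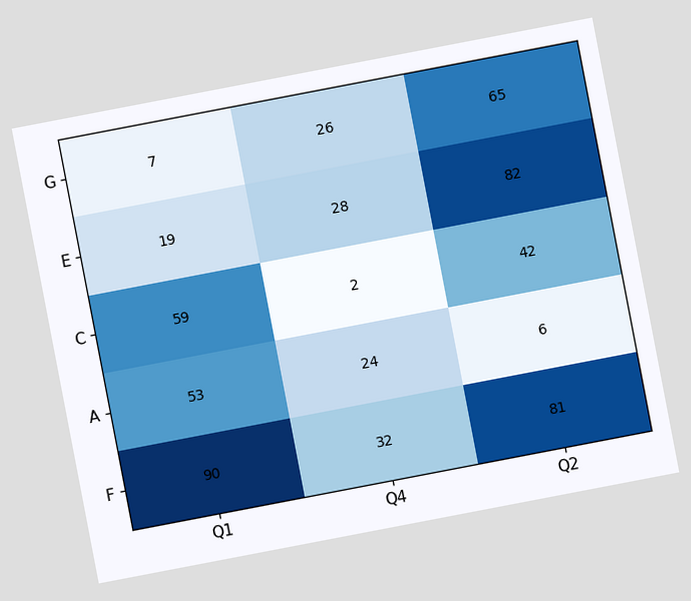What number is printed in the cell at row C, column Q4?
The chart is tilted about 11° counter-clockwise. The (C, Q4) cell reads 2.

2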